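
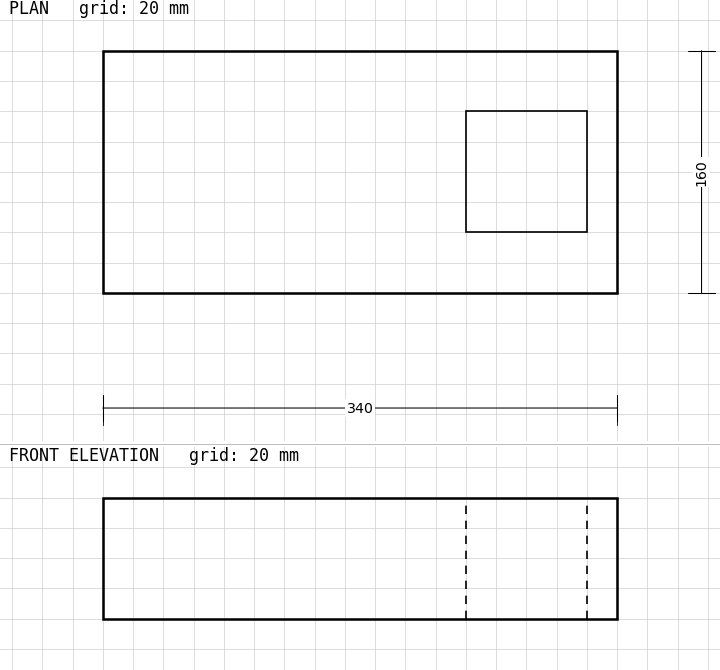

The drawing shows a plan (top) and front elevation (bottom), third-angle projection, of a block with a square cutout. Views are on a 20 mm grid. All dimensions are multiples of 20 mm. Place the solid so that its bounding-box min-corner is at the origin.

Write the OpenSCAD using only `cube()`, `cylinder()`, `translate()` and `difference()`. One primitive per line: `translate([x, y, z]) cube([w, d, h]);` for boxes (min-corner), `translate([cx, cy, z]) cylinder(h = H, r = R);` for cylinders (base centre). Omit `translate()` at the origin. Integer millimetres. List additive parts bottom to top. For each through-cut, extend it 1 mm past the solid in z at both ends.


difference() {
  cube([340, 160, 80]);
  translate([240, 40, -1]) cube([80, 80, 82]);
}


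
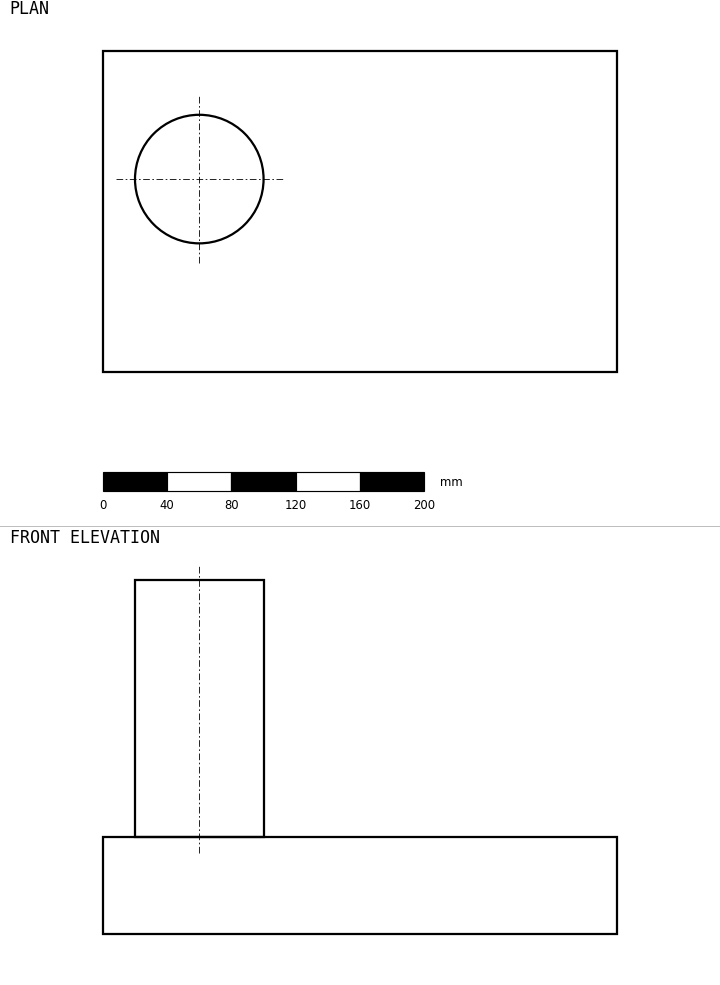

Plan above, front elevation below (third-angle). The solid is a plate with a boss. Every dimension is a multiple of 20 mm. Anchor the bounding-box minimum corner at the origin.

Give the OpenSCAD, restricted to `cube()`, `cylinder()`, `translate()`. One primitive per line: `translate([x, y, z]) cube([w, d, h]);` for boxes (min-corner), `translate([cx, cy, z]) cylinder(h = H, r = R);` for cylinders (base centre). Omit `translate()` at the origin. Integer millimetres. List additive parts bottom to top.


cube([320, 200, 60]);
translate([60, 120, 60]) cylinder(h = 160, r = 40);


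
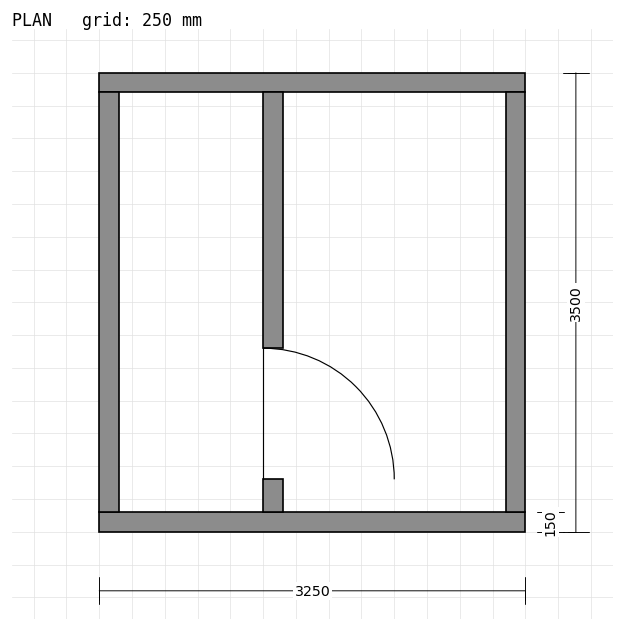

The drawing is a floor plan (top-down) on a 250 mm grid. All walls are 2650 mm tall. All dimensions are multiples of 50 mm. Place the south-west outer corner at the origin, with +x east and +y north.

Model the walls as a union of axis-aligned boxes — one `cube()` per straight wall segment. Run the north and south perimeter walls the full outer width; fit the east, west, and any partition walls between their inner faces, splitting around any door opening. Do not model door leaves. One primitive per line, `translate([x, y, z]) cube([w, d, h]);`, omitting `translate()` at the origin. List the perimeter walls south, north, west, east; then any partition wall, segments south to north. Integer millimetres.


cube([3250, 150, 2650]);
translate([0, 3350, 0]) cube([3250, 150, 2650]);
translate([0, 150, 0]) cube([150, 3200, 2650]);
translate([3100, 150, 0]) cube([150, 3200, 2650]);
translate([1250, 150, 0]) cube([150, 250, 2650]);
translate([1250, 1400, 0]) cube([150, 1950, 2650]);


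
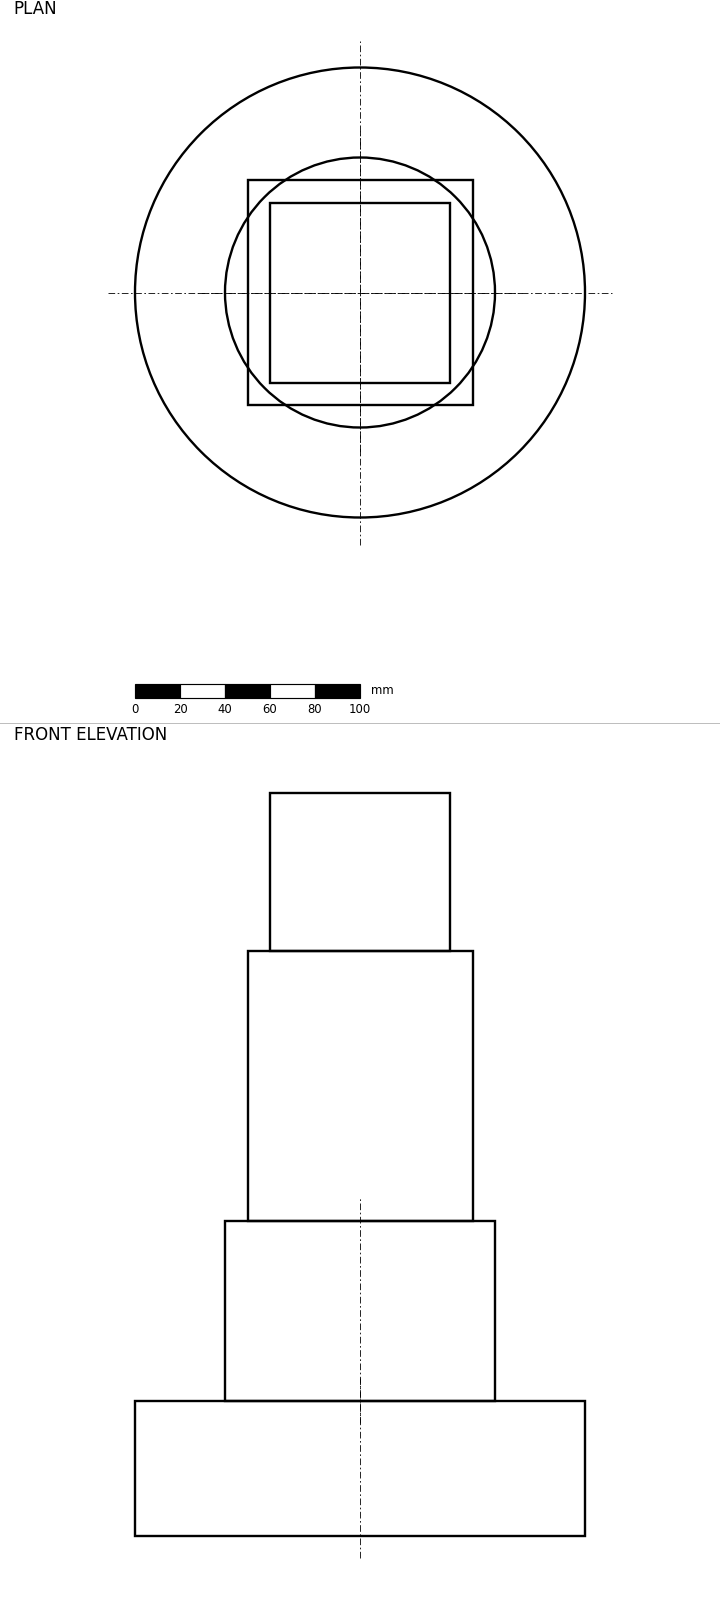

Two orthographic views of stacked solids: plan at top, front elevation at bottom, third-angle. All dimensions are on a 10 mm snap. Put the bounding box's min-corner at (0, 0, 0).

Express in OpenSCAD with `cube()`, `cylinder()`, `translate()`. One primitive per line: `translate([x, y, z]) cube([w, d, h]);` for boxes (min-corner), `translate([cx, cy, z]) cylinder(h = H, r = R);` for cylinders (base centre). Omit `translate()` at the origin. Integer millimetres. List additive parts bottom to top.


translate([100, 100, 0]) cylinder(h = 60, r = 100);
translate([100, 100, 60]) cylinder(h = 80, r = 60);
translate([50, 50, 140]) cube([100, 100, 120]);
translate([60, 60, 260]) cube([80, 80, 70]);


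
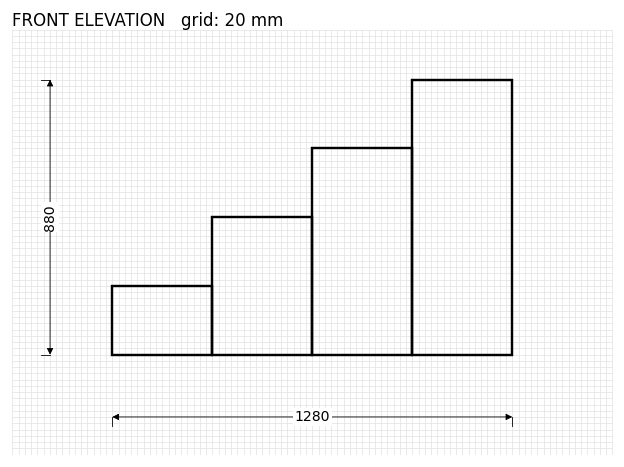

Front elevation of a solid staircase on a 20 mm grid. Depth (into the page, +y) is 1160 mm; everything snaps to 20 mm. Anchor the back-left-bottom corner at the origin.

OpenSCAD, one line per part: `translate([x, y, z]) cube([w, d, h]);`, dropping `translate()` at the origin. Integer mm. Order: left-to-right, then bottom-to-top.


cube([320, 1160, 220]);
translate([320, 0, 0]) cube([320, 1160, 440]);
translate([640, 0, 0]) cube([320, 1160, 660]);
translate([960, 0, 0]) cube([320, 1160, 880]);


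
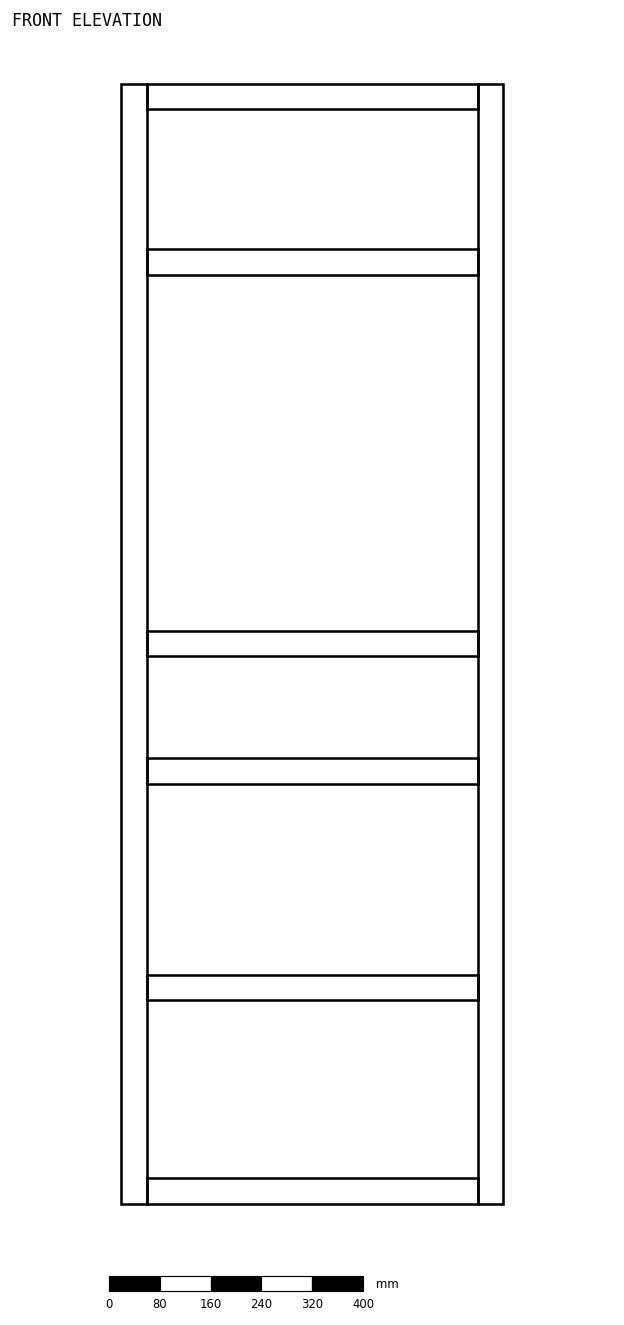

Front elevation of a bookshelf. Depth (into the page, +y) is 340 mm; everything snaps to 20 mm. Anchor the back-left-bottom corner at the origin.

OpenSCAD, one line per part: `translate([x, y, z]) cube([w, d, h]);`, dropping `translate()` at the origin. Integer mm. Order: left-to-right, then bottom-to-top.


cube([40, 340, 1760]);
translate([40, 0, 0]) cube([520, 340, 40]);
translate([40, 0, 320]) cube([520, 340, 40]);
translate([40, 0, 660]) cube([520, 340, 40]);
translate([40, 0, 860]) cube([520, 340, 40]);
translate([40, 0, 1460]) cube([520, 340, 40]);
translate([40, 0, 1720]) cube([520, 340, 40]);
translate([560, 0, 0]) cube([40, 340, 1760]);


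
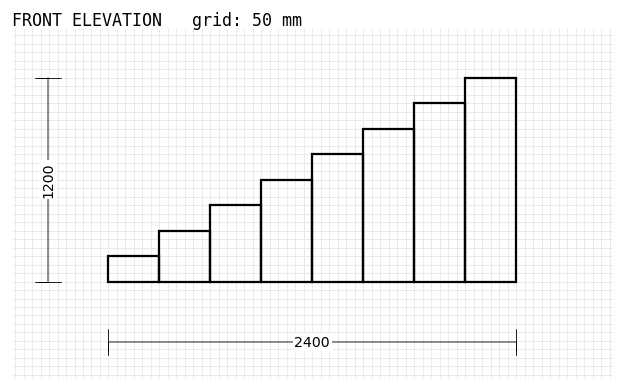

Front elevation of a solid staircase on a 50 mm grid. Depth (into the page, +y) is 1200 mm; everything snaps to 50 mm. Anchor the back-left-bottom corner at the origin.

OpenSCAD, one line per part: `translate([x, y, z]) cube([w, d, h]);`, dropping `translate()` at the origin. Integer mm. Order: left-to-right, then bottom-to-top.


cube([300, 1200, 150]);
translate([300, 0, 0]) cube([300, 1200, 300]);
translate([600, 0, 0]) cube([300, 1200, 450]);
translate([900, 0, 0]) cube([300, 1200, 600]);
translate([1200, 0, 0]) cube([300, 1200, 750]);
translate([1500, 0, 0]) cube([300, 1200, 900]);
translate([1800, 0, 0]) cube([300, 1200, 1050]);
translate([2100, 0, 0]) cube([300, 1200, 1200]);


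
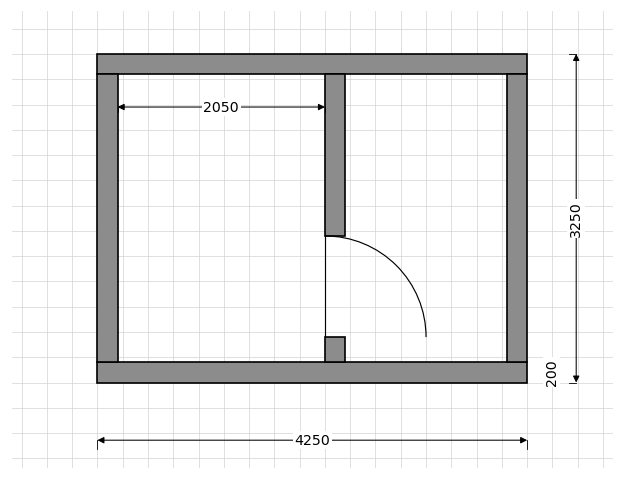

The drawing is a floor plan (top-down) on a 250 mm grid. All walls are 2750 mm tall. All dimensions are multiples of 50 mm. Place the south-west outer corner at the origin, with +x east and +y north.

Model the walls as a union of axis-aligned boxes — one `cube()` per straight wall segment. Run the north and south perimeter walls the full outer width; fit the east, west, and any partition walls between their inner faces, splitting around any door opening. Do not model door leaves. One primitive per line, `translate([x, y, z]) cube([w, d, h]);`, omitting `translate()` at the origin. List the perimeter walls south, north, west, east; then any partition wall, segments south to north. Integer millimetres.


cube([4250, 200, 2750]);
translate([0, 3050, 0]) cube([4250, 200, 2750]);
translate([0, 200, 0]) cube([200, 2850, 2750]);
translate([4050, 200, 0]) cube([200, 2850, 2750]);
translate([2250, 200, 0]) cube([200, 250, 2750]);
translate([2250, 1450, 0]) cube([200, 1600, 2750]);


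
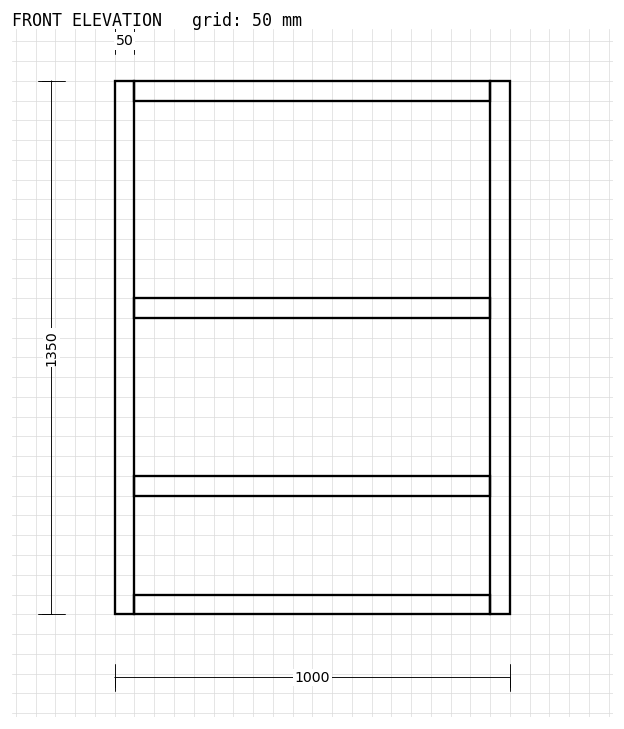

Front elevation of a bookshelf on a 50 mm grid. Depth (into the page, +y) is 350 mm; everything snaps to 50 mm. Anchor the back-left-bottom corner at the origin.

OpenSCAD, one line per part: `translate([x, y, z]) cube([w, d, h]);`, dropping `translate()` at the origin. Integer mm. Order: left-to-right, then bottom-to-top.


cube([50, 350, 1350]);
translate([50, 0, 0]) cube([900, 350, 50]);
translate([50, 0, 300]) cube([900, 350, 50]);
translate([50, 0, 750]) cube([900, 350, 50]);
translate([50, 0, 1300]) cube([900, 350, 50]);
translate([950, 0, 0]) cube([50, 350, 1350]);


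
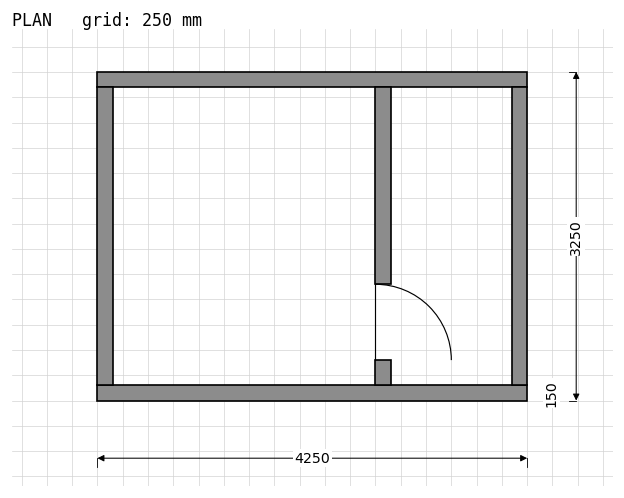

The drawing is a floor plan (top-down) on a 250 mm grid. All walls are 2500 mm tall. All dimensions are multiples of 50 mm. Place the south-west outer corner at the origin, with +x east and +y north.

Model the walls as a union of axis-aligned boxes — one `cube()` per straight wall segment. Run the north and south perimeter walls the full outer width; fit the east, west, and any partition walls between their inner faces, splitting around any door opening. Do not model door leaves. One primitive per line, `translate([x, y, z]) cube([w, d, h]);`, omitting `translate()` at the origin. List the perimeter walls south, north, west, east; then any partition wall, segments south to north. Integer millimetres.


cube([4250, 150, 2500]);
translate([0, 3100, 0]) cube([4250, 150, 2500]);
translate([0, 150, 0]) cube([150, 2950, 2500]);
translate([4100, 150, 0]) cube([150, 2950, 2500]);
translate([2750, 150, 0]) cube([150, 250, 2500]);
translate([2750, 1150, 0]) cube([150, 1950, 2500]);


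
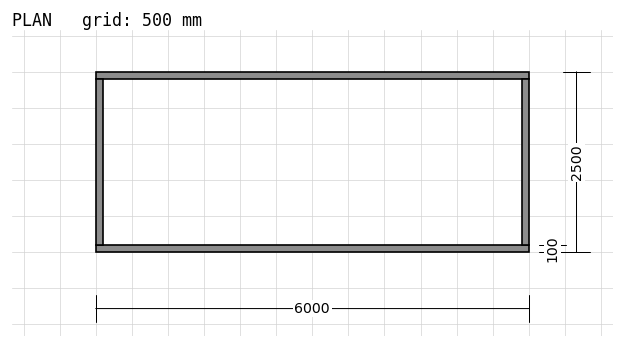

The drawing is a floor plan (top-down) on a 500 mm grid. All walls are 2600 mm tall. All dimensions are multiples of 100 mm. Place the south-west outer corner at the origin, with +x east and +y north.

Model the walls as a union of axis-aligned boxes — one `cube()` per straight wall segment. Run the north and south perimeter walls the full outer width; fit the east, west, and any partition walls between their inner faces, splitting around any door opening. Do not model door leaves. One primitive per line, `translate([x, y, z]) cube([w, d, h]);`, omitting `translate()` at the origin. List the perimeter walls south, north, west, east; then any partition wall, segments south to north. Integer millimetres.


cube([6000, 100, 2600]);
translate([0, 2400, 0]) cube([6000, 100, 2600]);
translate([0, 100, 0]) cube([100, 2300, 2600]);
translate([5900, 100, 0]) cube([100, 2300, 2600]);


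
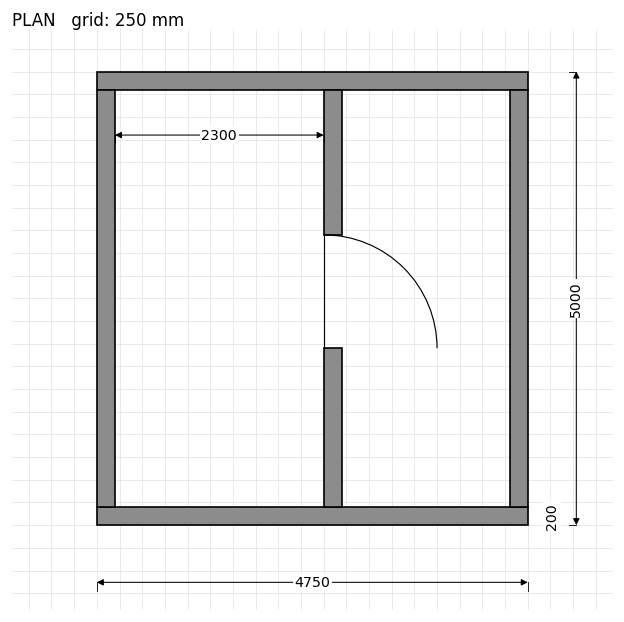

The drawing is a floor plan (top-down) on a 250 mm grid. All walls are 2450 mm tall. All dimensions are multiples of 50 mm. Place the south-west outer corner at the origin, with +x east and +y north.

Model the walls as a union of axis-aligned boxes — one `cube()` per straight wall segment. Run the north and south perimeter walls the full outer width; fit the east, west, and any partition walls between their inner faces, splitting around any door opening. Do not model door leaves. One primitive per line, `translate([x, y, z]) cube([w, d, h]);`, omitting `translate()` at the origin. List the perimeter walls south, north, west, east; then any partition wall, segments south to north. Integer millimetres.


cube([4750, 200, 2450]);
translate([0, 4800, 0]) cube([4750, 200, 2450]);
translate([0, 200, 0]) cube([200, 4600, 2450]);
translate([4550, 200, 0]) cube([200, 4600, 2450]);
translate([2500, 200, 0]) cube([200, 1750, 2450]);
translate([2500, 3200, 0]) cube([200, 1600, 2450]);


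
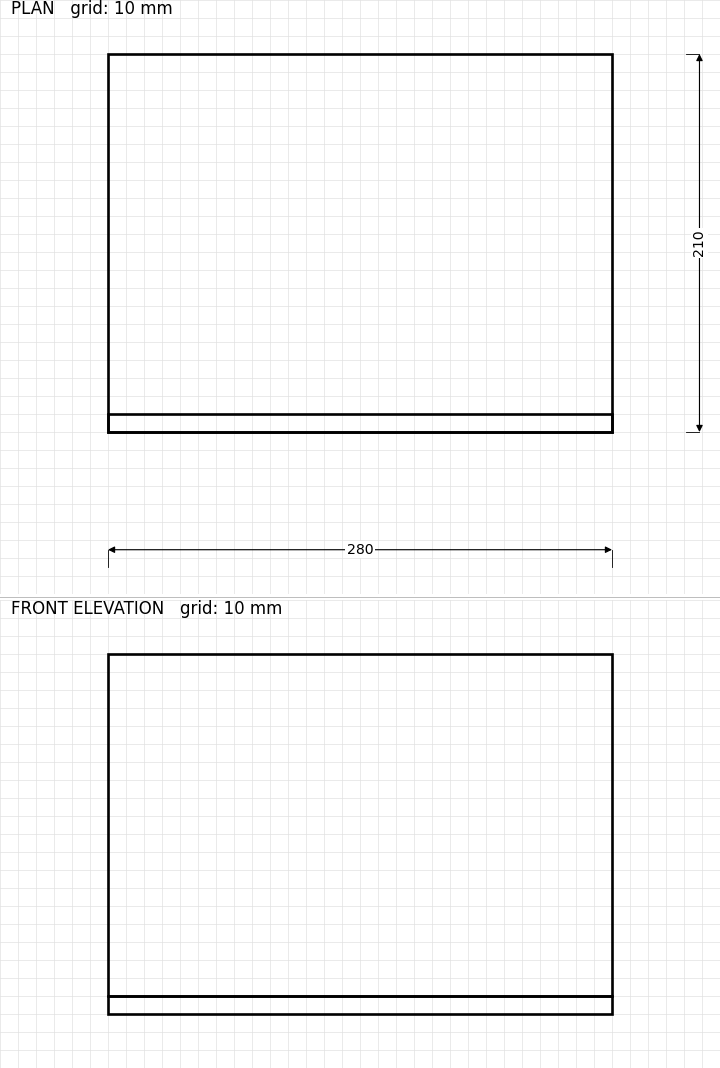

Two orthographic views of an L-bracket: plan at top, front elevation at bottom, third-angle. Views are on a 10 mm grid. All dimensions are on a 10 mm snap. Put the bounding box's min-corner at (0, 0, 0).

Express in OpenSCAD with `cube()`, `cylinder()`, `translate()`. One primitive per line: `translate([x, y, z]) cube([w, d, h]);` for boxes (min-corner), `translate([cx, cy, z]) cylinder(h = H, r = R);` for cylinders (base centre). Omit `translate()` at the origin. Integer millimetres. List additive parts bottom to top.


cube([280, 210, 10]);
translate([0, 0, 10]) cube([280, 10, 190]);


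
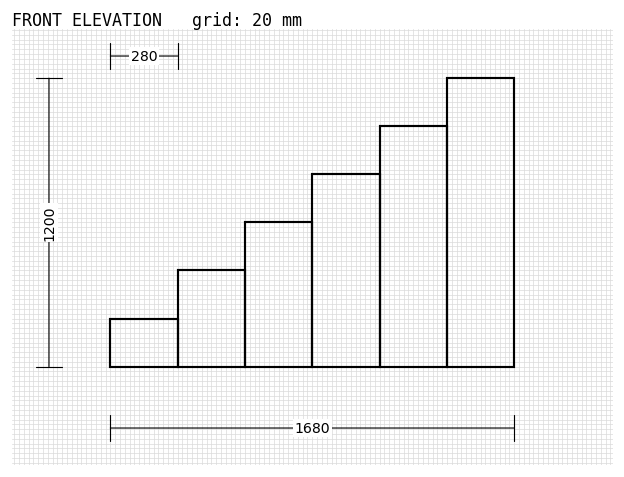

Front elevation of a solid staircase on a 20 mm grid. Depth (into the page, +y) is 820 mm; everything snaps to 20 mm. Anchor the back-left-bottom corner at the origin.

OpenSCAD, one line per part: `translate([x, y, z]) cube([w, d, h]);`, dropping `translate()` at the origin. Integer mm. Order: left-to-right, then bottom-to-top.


cube([280, 820, 200]);
translate([280, 0, 0]) cube([280, 820, 400]);
translate([560, 0, 0]) cube([280, 820, 600]);
translate([840, 0, 0]) cube([280, 820, 800]);
translate([1120, 0, 0]) cube([280, 820, 1000]);
translate([1400, 0, 0]) cube([280, 820, 1200]);


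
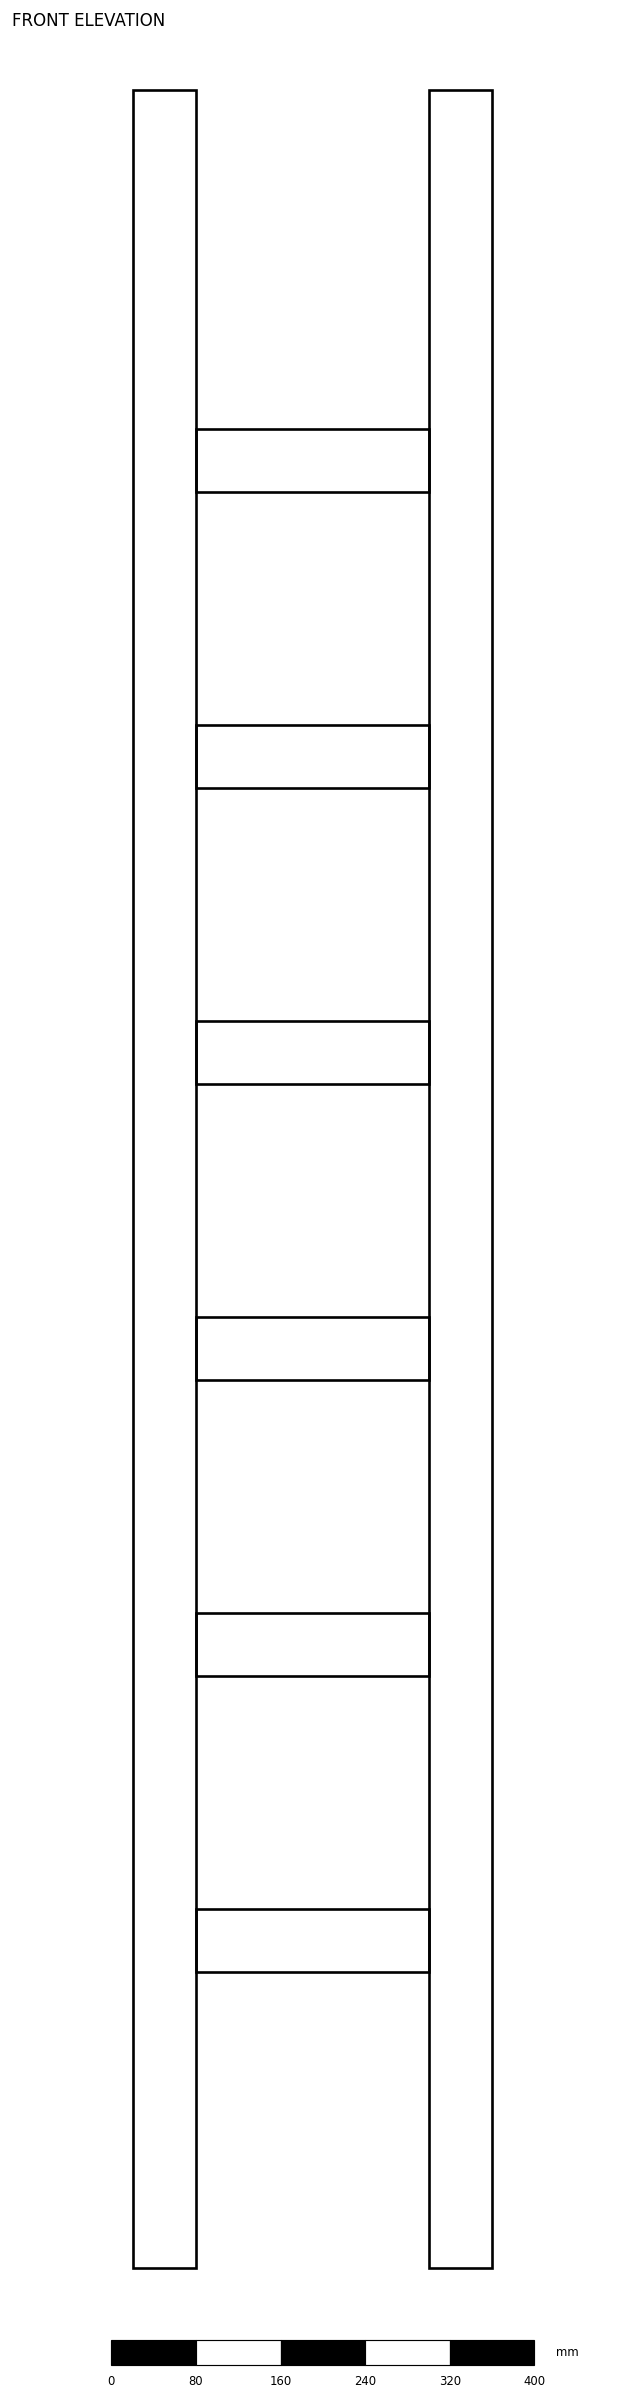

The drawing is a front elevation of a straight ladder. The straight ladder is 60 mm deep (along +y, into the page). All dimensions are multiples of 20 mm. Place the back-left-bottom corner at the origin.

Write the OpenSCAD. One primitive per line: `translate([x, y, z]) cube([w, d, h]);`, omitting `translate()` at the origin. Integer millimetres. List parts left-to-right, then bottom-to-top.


cube([60, 60, 2060]);
translate([60, 0, 280]) cube([220, 60, 60]);
translate([60, 0, 560]) cube([220, 60, 60]);
translate([60, 0, 840]) cube([220, 60, 60]);
translate([60, 0, 1120]) cube([220, 60, 60]);
translate([60, 0, 1400]) cube([220, 60, 60]);
translate([60, 0, 1680]) cube([220, 60, 60]);
translate([280, 0, 0]) cube([60, 60, 2060]);


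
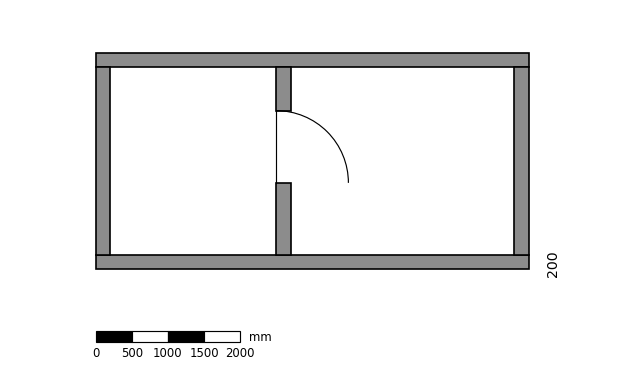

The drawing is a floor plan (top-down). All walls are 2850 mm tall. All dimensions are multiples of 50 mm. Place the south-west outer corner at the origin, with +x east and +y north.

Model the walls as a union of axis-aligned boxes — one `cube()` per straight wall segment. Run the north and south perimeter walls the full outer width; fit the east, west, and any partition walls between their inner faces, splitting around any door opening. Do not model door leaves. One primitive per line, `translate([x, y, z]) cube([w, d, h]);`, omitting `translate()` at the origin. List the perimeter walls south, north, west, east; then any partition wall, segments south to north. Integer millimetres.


cube([6000, 200, 2850]);
translate([0, 2800, 0]) cube([6000, 200, 2850]);
translate([0, 200, 0]) cube([200, 2600, 2850]);
translate([5800, 200, 0]) cube([200, 2600, 2850]);
translate([2500, 200, 0]) cube([200, 1000, 2850]);
translate([2500, 2200, 0]) cube([200, 600, 2850]);


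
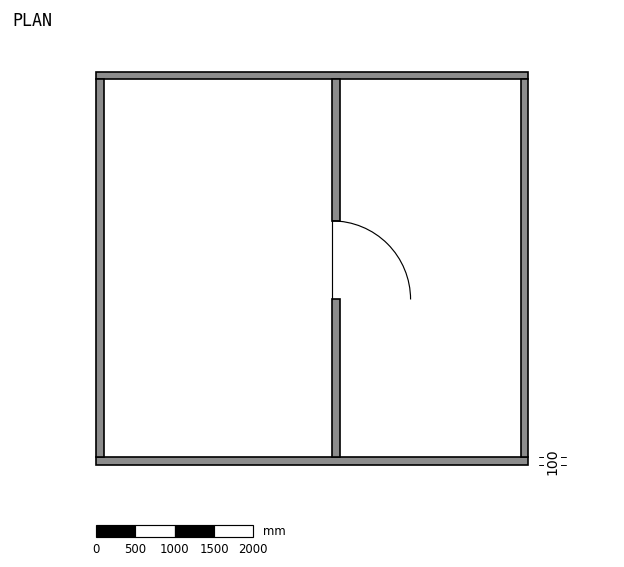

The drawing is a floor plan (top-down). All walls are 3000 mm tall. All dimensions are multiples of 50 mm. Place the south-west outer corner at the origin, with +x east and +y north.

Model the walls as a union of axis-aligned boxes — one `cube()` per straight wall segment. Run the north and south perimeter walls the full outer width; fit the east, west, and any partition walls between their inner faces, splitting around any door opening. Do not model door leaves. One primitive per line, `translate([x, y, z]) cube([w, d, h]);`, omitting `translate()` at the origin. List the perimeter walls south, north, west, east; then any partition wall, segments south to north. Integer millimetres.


cube([5500, 100, 3000]);
translate([0, 4900, 0]) cube([5500, 100, 3000]);
translate([0, 100, 0]) cube([100, 4800, 3000]);
translate([5400, 100, 0]) cube([100, 4800, 3000]);
translate([3000, 100, 0]) cube([100, 2000, 3000]);
translate([3000, 3100, 0]) cube([100, 1800, 3000]);


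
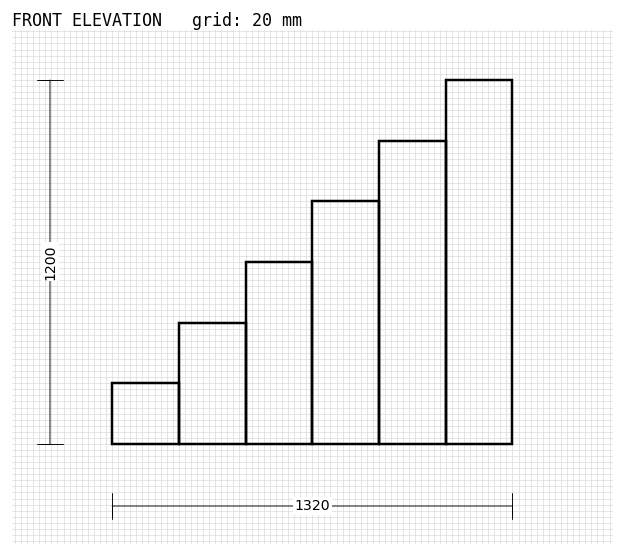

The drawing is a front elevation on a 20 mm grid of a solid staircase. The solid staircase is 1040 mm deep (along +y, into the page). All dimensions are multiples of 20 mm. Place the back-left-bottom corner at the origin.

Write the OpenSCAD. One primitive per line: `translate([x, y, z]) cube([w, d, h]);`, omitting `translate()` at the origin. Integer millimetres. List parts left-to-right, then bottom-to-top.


cube([220, 1040, 200]);
translate([220, 0, 0]) cube([220, 1040, 400]);
translate([440, 0, 0]) cube([220, 1040, 600]);
translate([660, 0, 0]) cube([220, 1040, 800]);
translate([880, 0, 0]) cube([220, 1040, 1000]);
translate([1100, 0, 0]) cube([220, 1040, 1200]);


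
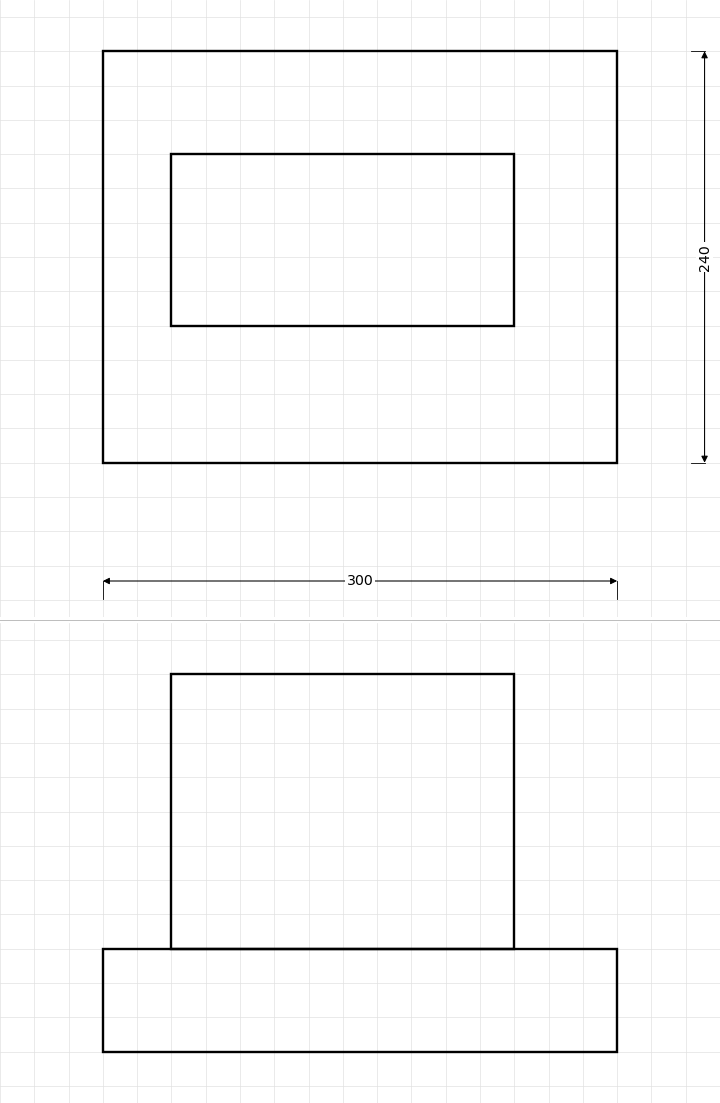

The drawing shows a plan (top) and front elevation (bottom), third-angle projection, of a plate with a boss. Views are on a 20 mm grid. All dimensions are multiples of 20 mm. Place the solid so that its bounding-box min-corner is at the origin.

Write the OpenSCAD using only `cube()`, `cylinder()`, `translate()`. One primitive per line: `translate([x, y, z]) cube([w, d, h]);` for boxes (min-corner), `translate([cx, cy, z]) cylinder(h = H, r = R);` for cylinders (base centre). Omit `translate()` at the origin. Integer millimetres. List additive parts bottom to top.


cube([300, 240, 60]);
translate([40, 80, 60]) cube([200, 100, 160]);


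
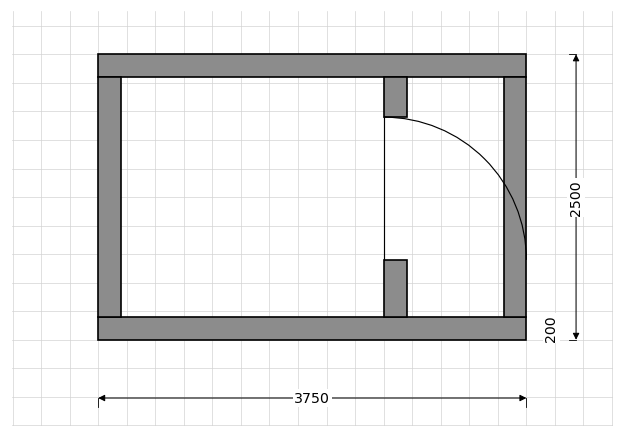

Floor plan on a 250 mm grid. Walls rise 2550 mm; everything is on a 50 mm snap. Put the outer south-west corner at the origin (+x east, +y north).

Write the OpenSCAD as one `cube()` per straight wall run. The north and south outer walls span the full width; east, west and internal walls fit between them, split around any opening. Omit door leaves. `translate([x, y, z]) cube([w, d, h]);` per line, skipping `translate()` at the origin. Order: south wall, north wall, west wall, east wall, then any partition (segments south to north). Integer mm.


cube([3750, 200, 2550]);
translate([0, 2300, 0]) cube([3750, 200, 2550]);
translate([0, 200, 0]) cube([200, 2100, 2550]);
translate([3550, 200, 0]) cube([200, 2100, 2550]);
translate([2500, 200, 0]) cube([200, 500, 2550]);
translate([2500, 1950, 0]) cube([200, 350, 2550]);


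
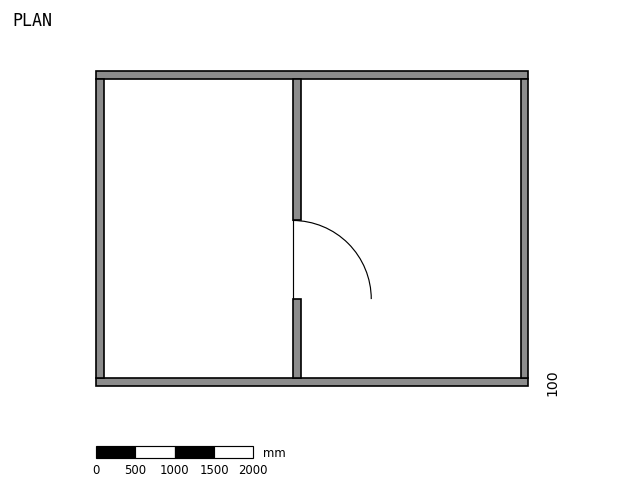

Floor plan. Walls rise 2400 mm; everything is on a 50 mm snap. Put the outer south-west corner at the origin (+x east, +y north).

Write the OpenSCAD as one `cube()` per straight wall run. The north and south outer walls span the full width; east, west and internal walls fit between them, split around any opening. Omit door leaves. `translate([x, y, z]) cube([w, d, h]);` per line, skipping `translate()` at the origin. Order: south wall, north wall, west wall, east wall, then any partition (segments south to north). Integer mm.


cube([5500, 100, 2400]);
translate([0, 3900, 0]) cube([5500, 100, 2400]);
translate([0, 100, 0]) cube([100, 3800, 2400]);
translate([5400, 100, 0]) cube([100, 3800, 2400]);
translate([2500, 100, 0]) cube([100, 1000, 2400]);
translate([2500, 2100, 0]) cube([100, 1800, 2400]);


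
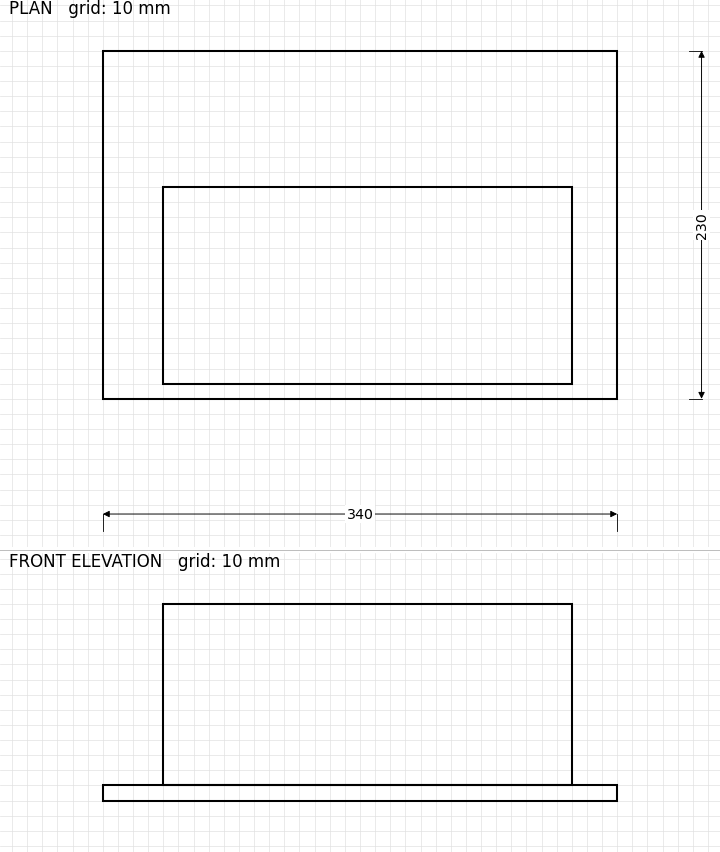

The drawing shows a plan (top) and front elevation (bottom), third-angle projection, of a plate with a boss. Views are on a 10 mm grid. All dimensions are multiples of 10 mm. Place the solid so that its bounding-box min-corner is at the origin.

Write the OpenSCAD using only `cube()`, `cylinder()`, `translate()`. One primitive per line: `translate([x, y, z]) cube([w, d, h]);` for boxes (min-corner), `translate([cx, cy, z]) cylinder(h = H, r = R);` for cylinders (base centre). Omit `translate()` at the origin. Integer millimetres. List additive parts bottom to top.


cube([340, 230, 10]);
translate([40, 10, 10]) cube([270, 130, 120]);


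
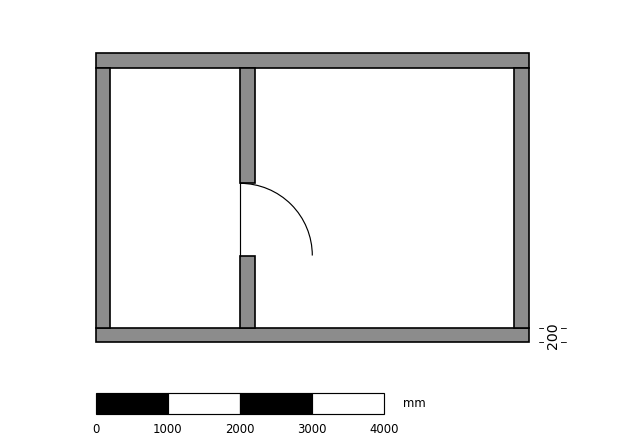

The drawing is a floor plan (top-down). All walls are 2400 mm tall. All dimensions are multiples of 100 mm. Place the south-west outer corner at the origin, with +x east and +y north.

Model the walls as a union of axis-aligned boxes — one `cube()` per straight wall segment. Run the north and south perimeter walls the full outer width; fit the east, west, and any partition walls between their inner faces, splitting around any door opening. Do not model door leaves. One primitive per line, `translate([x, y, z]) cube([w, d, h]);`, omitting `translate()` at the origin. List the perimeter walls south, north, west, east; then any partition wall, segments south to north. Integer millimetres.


cube([6000, 200, 2400]);
translate([0, 3800, 0]) cube([6000, 200, 2400]);
translate([0, 200, 0]) cube([200, 3600, 2400]);
translate([5800, 200, 0]) cube([200, 3600, 2400]);
translate([2000, 200, 0]) cube([200, 1000, 2400]);
translate([2000, 2200, 0]) cube([200, 1600, 2400]);


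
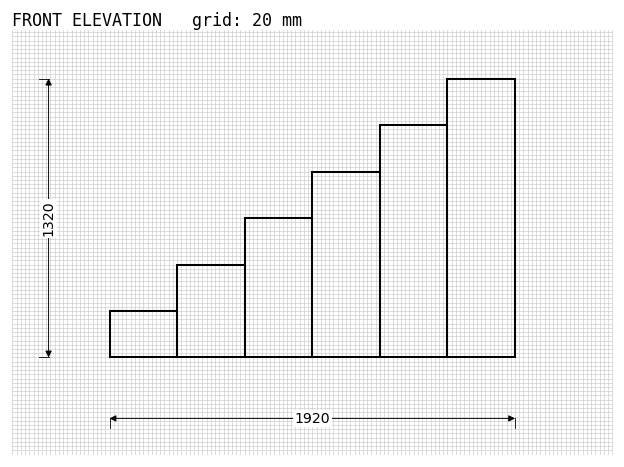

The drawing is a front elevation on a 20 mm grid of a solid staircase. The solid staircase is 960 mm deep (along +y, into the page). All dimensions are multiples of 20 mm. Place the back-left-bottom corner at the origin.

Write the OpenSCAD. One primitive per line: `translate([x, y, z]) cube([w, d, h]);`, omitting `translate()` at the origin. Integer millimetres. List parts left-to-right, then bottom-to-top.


cube([320, 960, 220]);
translate([320, 0, 0]) cube([320, 960, 440]);
translate([640, 0, 0]) cube([320, 960, 660]);
translate([960, 0, 0]) cube([320, 960, 880]);
translate([1280, 0, 0]) cube([320, 960, 1100]);
translate([1600, 0, 0]) cube([320, 960, 1320]);


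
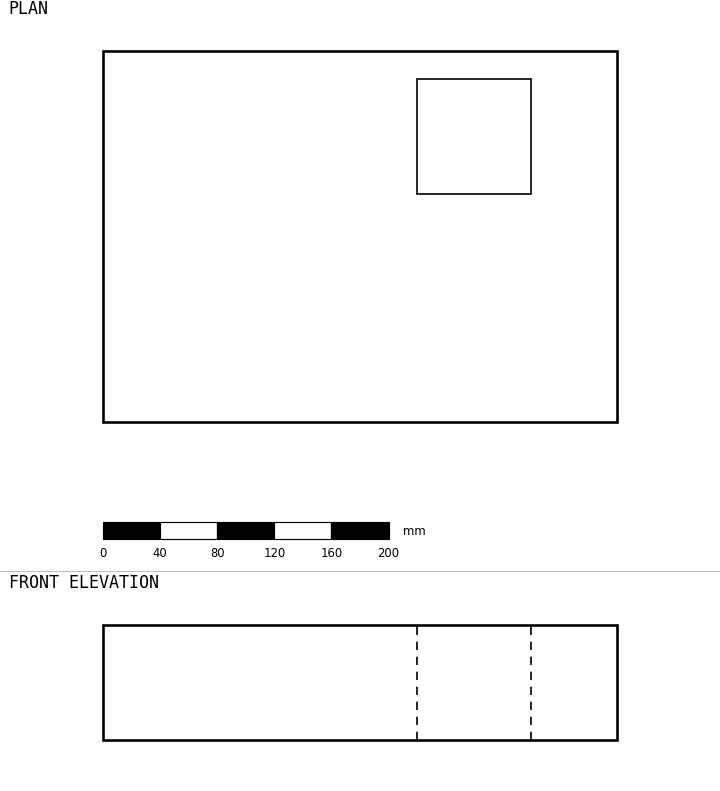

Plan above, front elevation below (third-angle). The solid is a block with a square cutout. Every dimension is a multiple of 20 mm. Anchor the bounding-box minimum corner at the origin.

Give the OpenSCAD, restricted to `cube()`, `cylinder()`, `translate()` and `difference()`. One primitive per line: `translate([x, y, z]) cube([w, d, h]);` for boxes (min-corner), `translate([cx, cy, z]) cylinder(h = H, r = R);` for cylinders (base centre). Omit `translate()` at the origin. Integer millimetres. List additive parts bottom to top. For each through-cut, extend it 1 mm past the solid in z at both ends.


difference() {
  cube([360, 260, 80]);
  translate([220, 160, -1]) cube([80, 80, 82]);
}


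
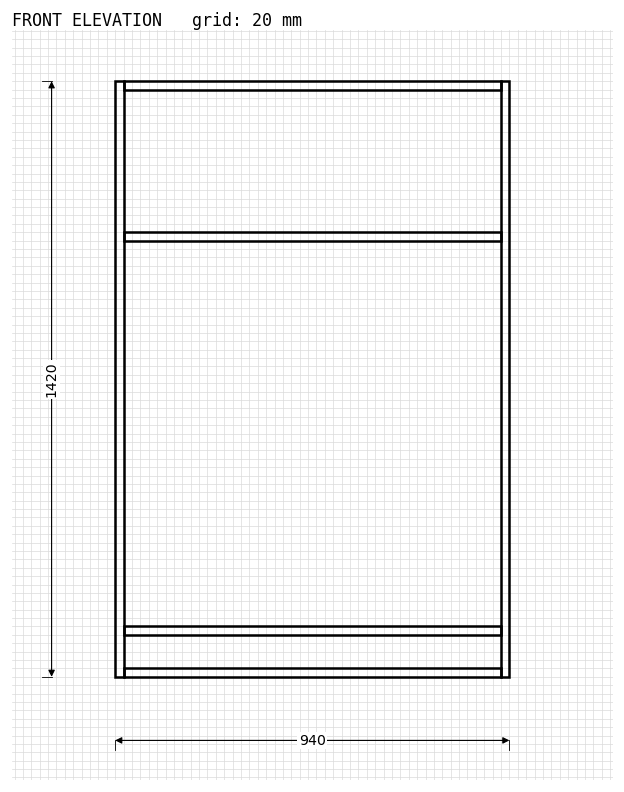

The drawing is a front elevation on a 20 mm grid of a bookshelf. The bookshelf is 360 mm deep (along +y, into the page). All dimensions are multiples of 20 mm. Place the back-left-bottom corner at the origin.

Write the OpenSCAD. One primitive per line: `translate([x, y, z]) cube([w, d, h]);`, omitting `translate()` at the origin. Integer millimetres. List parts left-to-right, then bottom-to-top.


cube([20, 360, 1420]);
translate([20, 0, 0]) cube([900, 360, 20]);
translate([20, 0, 100]) cube([900, 360, 20]);
translate([20, 0, 1040]) cube([900, 360, 20]);
translate([20, 0, 1400]) cube([900, 360, 20]);
translate([920, 0, 0]) cube([20, 360, 1420]);


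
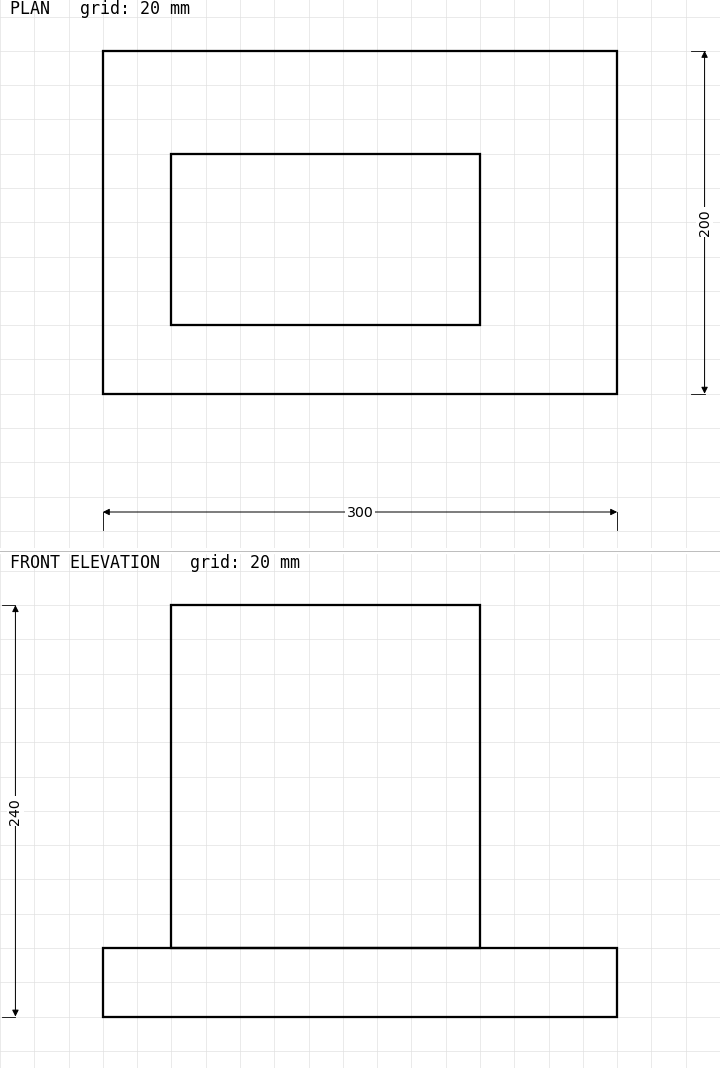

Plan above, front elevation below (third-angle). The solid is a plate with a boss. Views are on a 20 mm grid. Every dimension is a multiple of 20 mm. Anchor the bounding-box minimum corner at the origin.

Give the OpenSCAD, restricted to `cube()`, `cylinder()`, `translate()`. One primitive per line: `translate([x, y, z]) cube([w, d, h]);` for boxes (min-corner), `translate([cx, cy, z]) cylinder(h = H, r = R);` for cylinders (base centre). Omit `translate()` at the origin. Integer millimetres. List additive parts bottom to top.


cube([300, 200, 40]);
translate([40, 40, 40]) cube([180, 100, 200]);


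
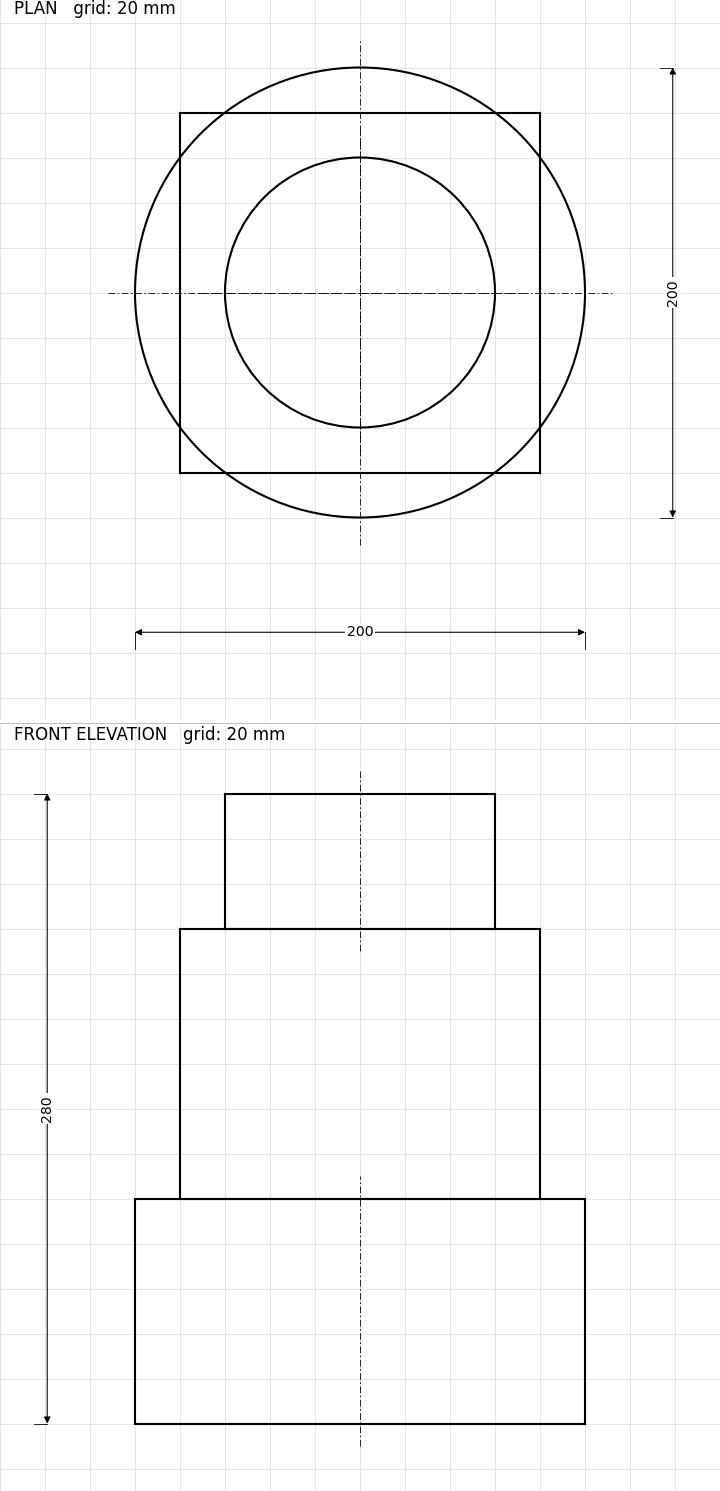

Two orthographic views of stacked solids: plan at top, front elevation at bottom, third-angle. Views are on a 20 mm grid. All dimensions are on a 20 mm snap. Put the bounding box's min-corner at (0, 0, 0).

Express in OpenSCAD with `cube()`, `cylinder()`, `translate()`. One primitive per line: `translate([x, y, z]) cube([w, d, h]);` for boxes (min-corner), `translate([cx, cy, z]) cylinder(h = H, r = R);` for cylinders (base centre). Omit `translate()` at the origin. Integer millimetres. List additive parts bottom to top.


translate([100, 100, 0]) cylinder(h = 100, r = 100);
translate([20, 20, 100]) cube([160, 160, 120]);
translate([100, 100, 220]) cylinder(h = 60, r = 60);


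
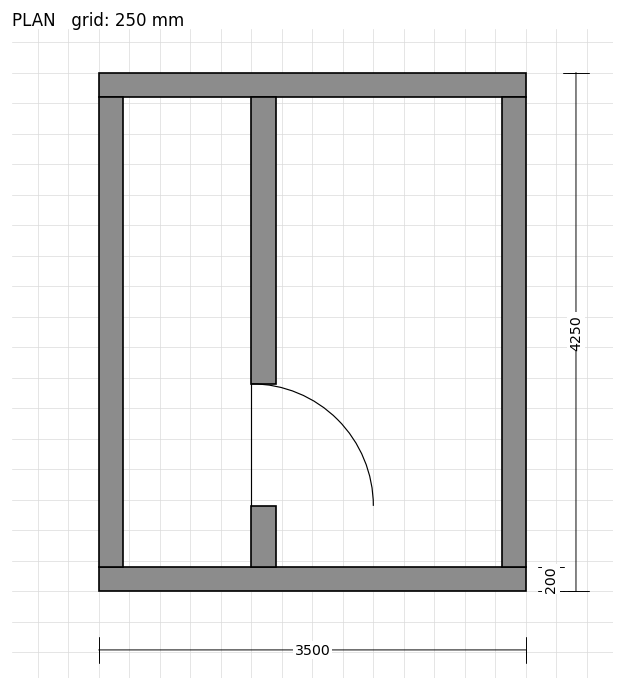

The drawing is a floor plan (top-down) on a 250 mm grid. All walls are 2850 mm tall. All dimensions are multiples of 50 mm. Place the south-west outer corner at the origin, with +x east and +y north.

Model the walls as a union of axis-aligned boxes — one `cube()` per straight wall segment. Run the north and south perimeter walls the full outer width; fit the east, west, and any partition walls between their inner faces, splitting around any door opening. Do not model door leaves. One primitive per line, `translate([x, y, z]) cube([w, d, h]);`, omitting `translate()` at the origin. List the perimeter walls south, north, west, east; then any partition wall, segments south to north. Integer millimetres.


cube([3500, 200, 2850]);
translate([0, 4050, 0]) cube([3500, 200, 2850]);
translate([0, 200, 0]) cube([200, 3850, 2850]);
translate([3300, 200, 0]) cube([200, 3850, 2850]);
translate([1250, 200, 0]) cube([200, 500, 2850]);
translate([1250, 1700, 0]) cube([200, 2350, 2850]);


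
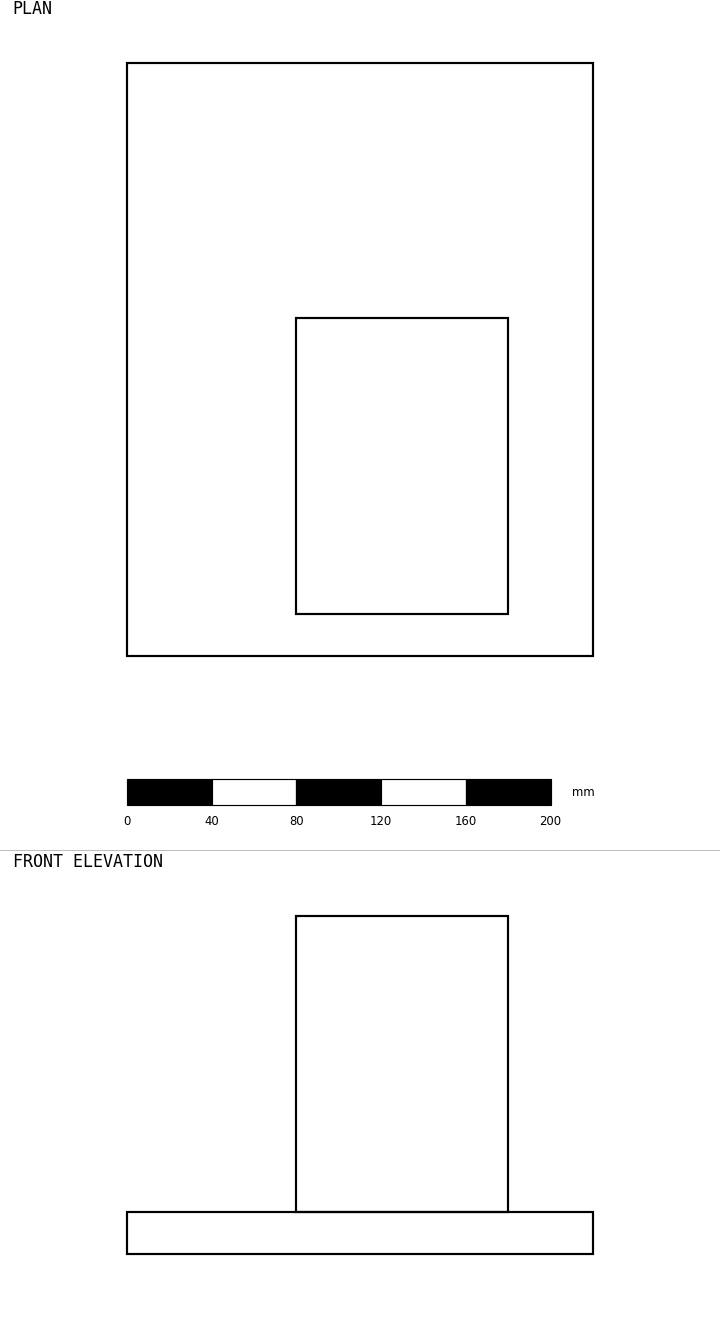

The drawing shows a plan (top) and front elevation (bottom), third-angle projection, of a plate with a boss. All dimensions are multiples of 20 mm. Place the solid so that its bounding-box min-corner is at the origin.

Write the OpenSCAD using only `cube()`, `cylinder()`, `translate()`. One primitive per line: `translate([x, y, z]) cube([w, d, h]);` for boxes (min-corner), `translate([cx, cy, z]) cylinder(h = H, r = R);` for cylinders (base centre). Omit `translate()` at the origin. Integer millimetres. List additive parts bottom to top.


cube([220, 280, 20]);
translate([80, 20, 20]) cube([100, 140, 140]);


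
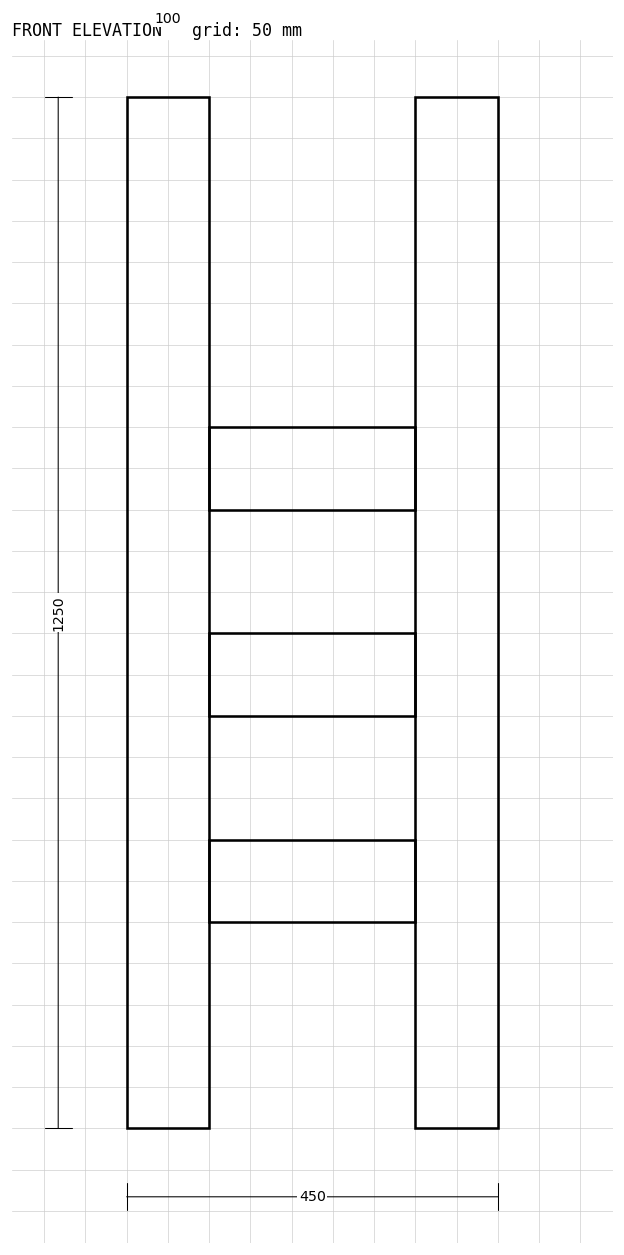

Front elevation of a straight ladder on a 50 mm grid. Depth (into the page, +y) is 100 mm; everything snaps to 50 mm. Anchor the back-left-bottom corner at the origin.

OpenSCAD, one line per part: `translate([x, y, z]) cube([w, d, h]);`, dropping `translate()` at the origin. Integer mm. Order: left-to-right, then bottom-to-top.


cube([100, 100, 1250]);
translate([100, 0, 250]) cube([250, 100, 100]);
translate([100, 0, 500]) cube([250, 100, 100]);
translate([100, 0, 750]) cube([250, 100, 100]);
translate([350, 0, 0]) cube([100, 100, 1250]);


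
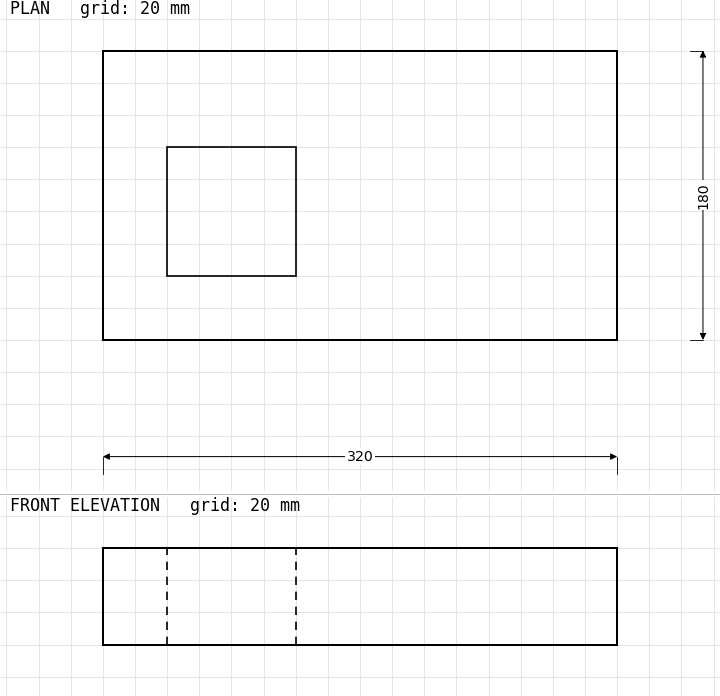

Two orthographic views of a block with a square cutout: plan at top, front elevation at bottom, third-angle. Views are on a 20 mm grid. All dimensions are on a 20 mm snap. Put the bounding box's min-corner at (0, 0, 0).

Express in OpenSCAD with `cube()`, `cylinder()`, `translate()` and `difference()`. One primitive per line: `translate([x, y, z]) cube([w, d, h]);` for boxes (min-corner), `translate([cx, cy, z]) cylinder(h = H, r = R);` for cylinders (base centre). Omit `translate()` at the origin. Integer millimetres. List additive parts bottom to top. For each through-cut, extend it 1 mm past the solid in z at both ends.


difference() {
  cube([320, 180, 60]);
  translate([40, 40, -1]) cube([80, 80, 62]);
}


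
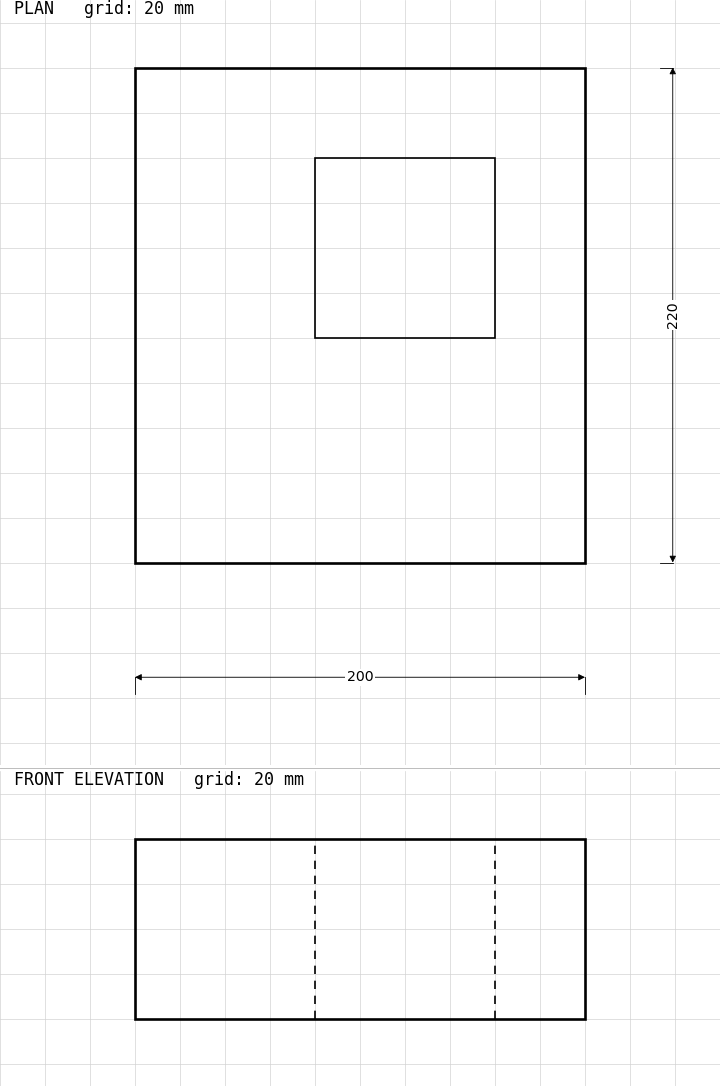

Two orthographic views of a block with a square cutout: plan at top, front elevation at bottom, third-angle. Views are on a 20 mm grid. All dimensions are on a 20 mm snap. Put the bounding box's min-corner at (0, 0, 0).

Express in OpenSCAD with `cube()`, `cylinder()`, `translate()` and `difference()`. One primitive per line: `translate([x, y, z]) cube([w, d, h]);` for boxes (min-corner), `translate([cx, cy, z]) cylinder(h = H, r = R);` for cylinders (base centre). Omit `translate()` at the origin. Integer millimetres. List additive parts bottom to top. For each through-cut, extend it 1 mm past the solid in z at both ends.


difference() {
  cube([200, 220, 80]);
  translate([80, 100, -1]) cube([80, 80, 82]);
}


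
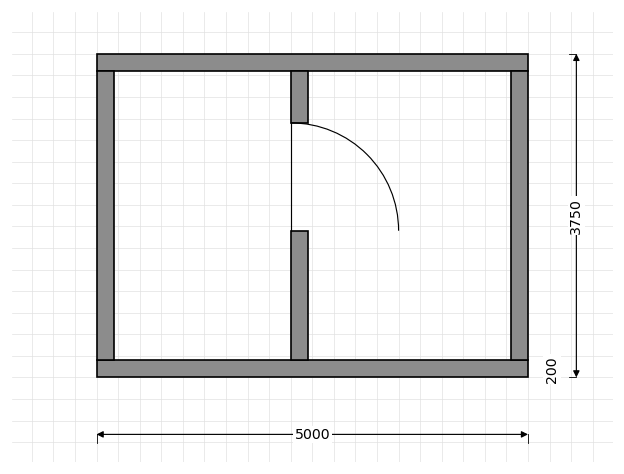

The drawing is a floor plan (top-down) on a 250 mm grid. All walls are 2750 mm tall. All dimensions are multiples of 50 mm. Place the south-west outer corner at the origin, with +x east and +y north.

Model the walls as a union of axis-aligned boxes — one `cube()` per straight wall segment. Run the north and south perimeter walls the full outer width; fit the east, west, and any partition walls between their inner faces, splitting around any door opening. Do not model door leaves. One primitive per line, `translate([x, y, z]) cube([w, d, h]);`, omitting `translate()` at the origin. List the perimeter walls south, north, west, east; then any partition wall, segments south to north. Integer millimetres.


cube([5000, 200, 2750]);
translate([0, 3550, 0]) cube([5000, 200, 2750]);
translate([0, 200, 0]) cube([200, 3350, 2750]);
translate([4800, 200, 0]) cube([200, 3350, 2750]);
translate([2250, 200, 0]) cube([200, 1500, 2750]);
translate([2250, 2950, 0]) cube([200, 600, 2750]);


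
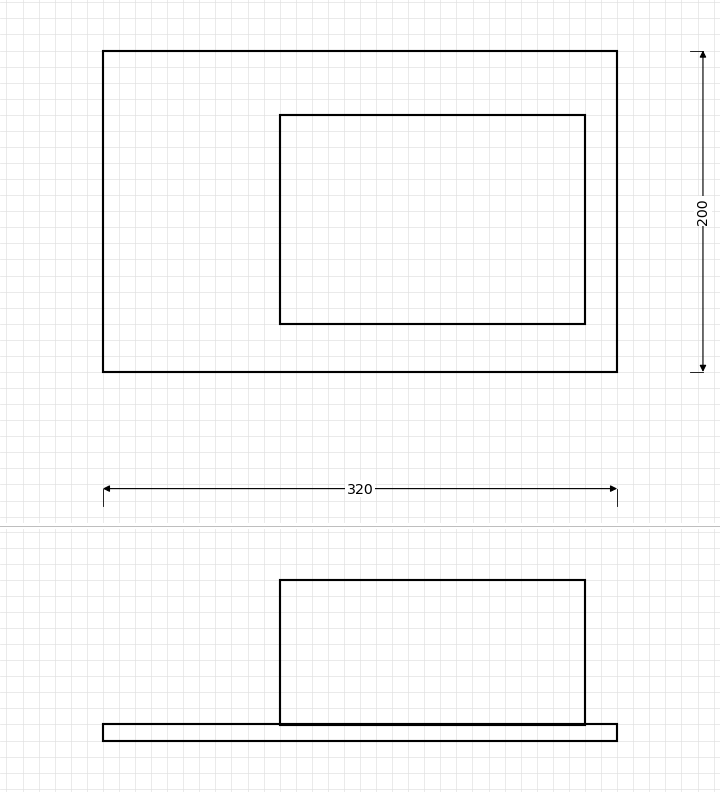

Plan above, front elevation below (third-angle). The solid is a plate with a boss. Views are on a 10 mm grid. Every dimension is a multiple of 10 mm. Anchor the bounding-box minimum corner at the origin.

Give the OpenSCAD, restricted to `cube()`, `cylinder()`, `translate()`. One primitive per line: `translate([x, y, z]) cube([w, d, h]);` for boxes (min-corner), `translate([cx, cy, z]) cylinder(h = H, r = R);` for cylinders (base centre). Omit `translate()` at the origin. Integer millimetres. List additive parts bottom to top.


cube([320, 200, 10]);
translate([110, 30, 10]) cube([190, 130, 90]);


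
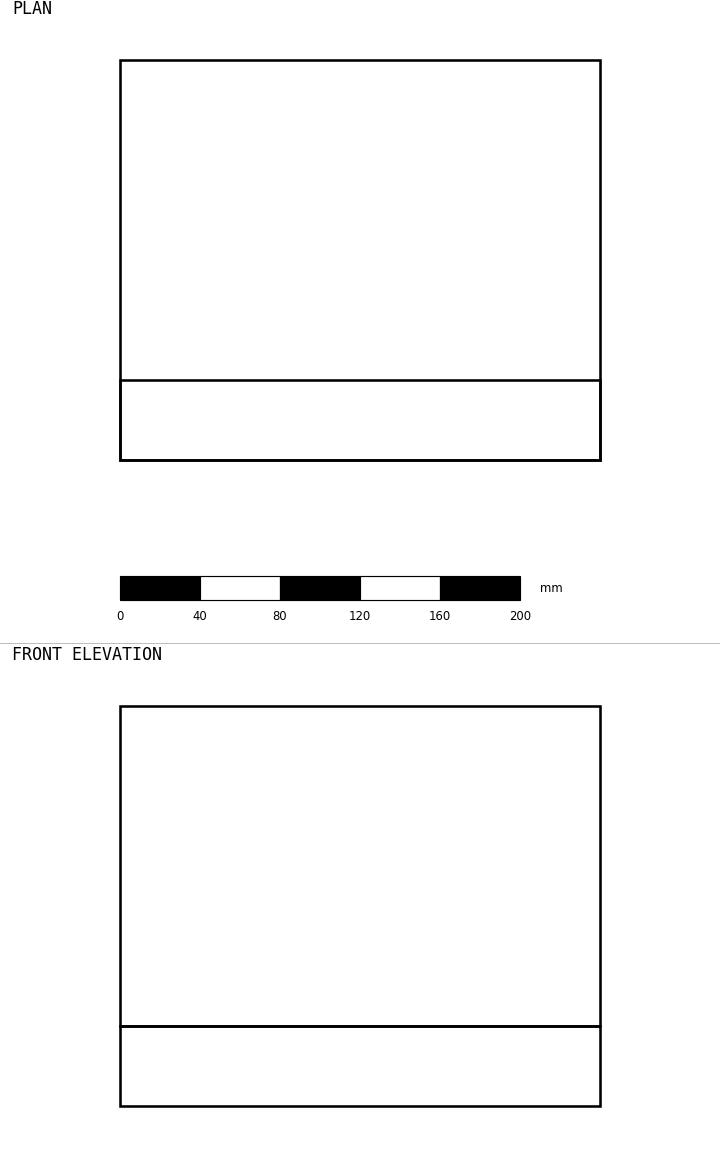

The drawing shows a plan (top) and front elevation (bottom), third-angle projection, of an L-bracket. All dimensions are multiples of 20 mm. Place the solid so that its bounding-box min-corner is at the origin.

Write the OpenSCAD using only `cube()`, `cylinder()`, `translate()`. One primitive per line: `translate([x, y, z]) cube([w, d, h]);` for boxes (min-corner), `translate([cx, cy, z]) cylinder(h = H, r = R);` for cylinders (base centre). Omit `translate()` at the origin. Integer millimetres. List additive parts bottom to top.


cube([240, 200, 40]);
translate([0, 0, 40]) cube([240, 40, 160]);


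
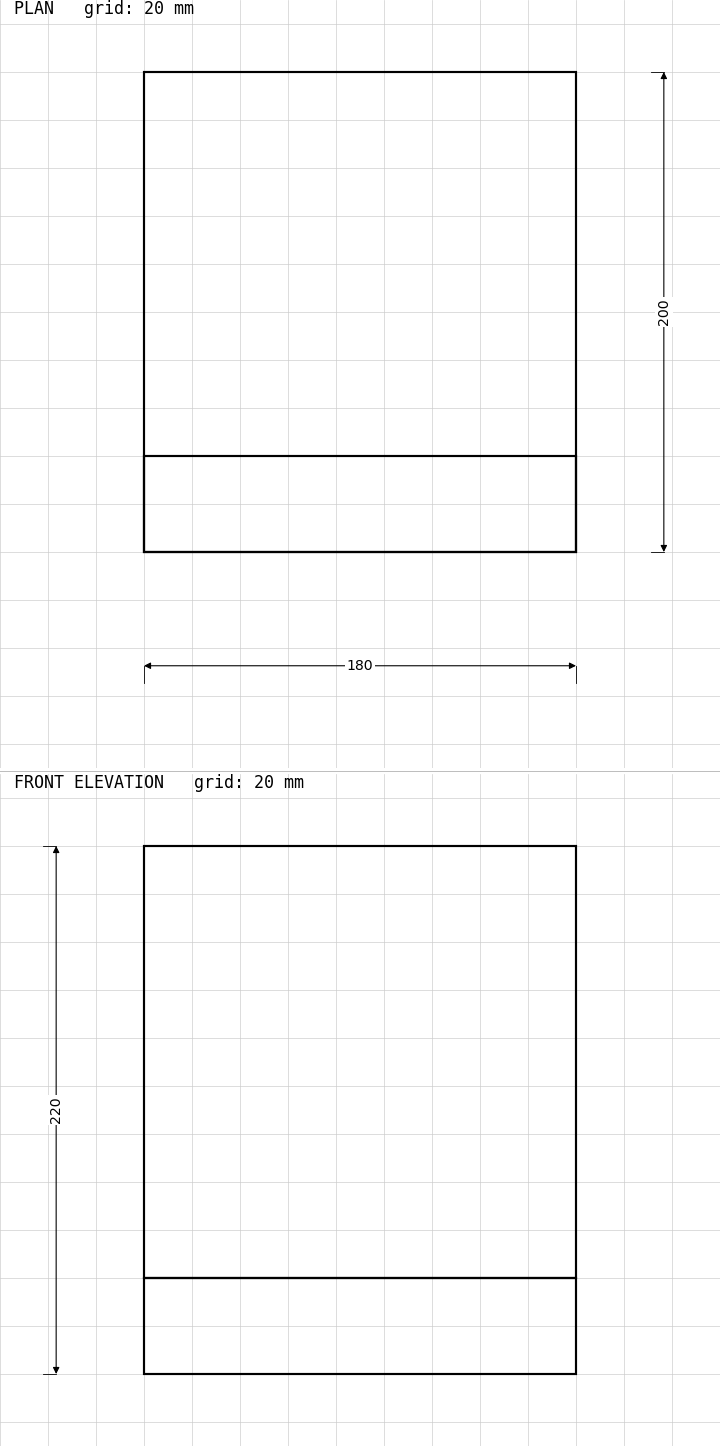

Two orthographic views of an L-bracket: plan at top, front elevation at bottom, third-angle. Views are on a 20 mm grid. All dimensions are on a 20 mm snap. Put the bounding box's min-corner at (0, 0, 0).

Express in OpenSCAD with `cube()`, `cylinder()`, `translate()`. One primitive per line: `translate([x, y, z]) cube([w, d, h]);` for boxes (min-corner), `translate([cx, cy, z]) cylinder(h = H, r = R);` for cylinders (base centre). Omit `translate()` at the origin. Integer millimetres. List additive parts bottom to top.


cube([180, 200, 40]);
translate([0, 0, 40]) cube([180, 40, 180]);
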